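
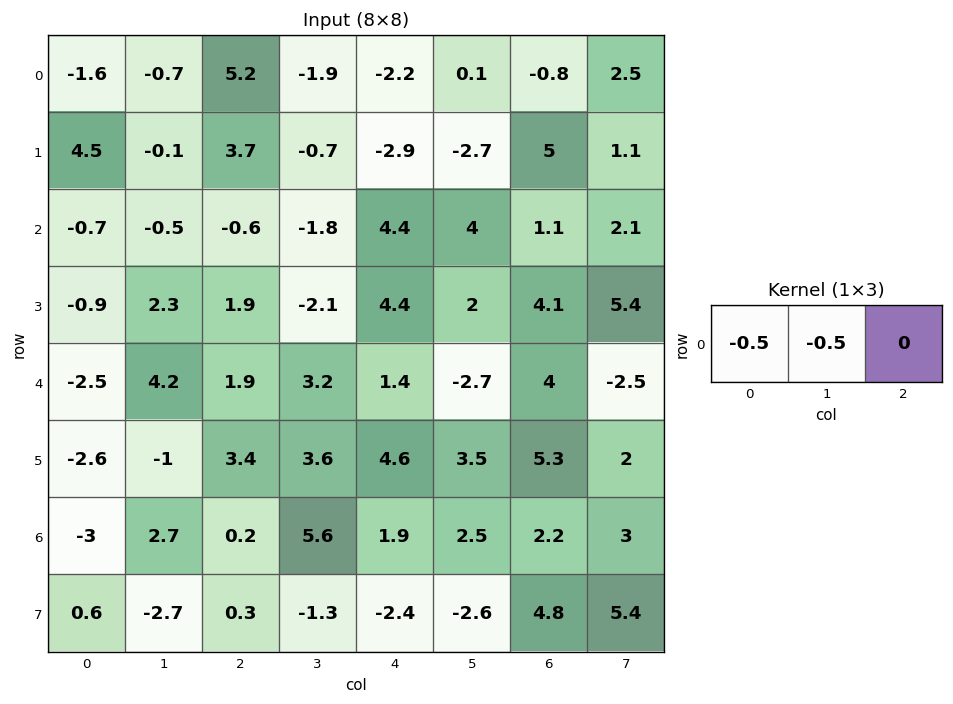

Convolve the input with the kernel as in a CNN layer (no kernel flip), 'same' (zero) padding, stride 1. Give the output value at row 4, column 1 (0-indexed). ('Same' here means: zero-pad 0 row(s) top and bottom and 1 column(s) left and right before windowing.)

-0.85

The receptive field on the zero-padded input at this output position is [-2.5 4.2 1.9]. Elementwise product with the kernel and sum: -2.5·-0.5 + 4.2·-0.5.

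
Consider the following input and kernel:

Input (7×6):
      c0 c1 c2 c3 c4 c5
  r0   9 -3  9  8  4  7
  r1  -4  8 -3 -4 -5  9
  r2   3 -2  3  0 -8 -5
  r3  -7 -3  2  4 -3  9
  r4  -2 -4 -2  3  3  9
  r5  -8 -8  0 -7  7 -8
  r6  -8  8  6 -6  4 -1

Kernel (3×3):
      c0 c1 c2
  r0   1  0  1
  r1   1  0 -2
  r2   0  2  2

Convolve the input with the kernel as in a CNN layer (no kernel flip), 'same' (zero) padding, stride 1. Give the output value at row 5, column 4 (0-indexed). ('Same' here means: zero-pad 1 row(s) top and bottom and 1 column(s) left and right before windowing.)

27

The receptive field on the zero-padded input at this output position is [3 3 9 / -7 7 -8 / -6 4 -1]. Elementwise product with the kernel and sum: 3·1 + 9·1 + -7·1 + -8·-2 + 4·2 + -1·2.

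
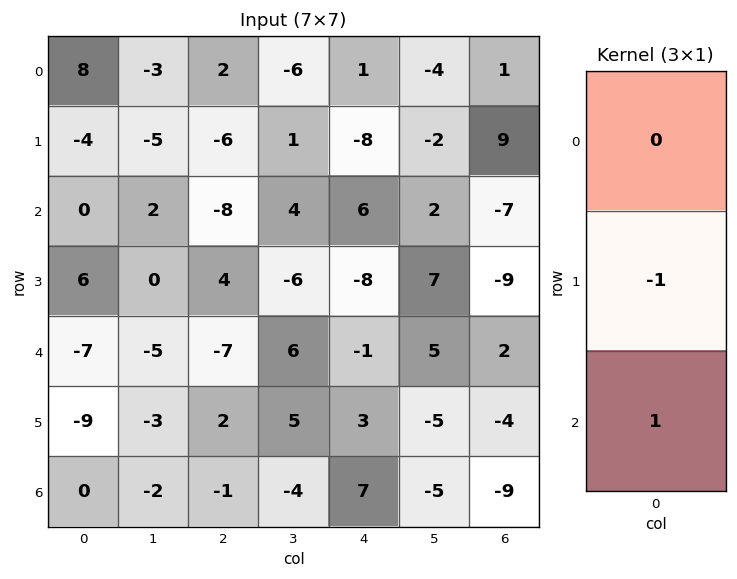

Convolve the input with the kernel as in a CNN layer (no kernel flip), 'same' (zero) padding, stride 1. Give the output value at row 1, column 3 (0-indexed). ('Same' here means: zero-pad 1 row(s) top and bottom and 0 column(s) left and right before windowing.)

The receptive field on the zero-padded input at this output position is [-6 / 1 / 4]. Elementwise product with the kernel and sum: 1·-1 + 4·1.

3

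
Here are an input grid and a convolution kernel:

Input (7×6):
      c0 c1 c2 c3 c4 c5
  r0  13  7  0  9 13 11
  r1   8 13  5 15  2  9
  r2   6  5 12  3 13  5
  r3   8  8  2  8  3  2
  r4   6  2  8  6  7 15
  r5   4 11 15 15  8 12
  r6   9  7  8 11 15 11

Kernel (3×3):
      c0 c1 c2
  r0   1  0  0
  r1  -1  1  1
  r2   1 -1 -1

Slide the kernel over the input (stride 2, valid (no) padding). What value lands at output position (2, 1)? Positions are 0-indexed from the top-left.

-2

The receptive field on the input at this output position is [8 6 7 / 15 15 8 / 8 11 15]. Elementwise product with the kernel and sum: 8·1 + 15·-1 + 15·1 + 8·1 + 8·1 + 11·-1 + 15·-1.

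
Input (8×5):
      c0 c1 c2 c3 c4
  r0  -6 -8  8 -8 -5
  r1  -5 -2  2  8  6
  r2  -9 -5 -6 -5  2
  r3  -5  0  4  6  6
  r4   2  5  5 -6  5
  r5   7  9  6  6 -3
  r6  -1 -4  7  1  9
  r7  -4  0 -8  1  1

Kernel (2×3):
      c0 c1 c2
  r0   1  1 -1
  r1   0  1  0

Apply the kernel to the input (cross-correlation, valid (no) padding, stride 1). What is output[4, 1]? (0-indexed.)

The receptive field on the input at this output position is [5 5 -6 / 9 6 6]. Elementwise product with the kernel and sum: 5·1 + 5·1 + -6·-1 + 6·1.

22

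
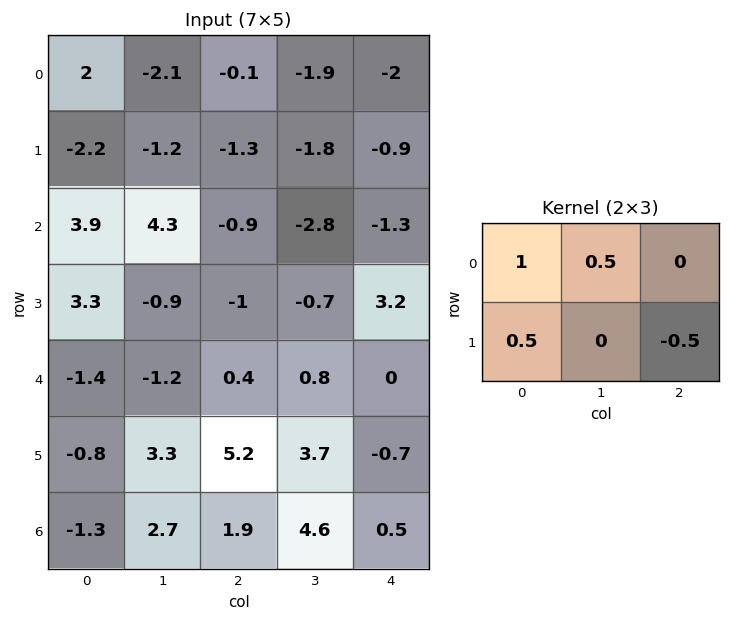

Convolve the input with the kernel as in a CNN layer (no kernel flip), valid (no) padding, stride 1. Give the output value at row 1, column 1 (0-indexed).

The receptive field on the input at this output position is [-1.2 -1.3 -1.8 / 4.3 -0.9 -2.8]. Elementwise product with the kernel and sum: -1.2·1 + -1.3·0.5 + 4.3·0.5 + -2.8·-0.5.

1.7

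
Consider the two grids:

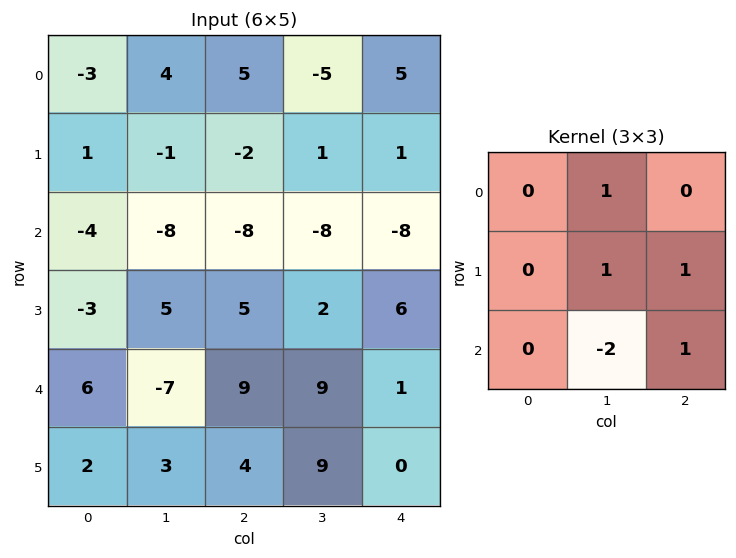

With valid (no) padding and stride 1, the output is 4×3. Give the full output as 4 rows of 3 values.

9 12 5
-22 -26 -13
25 -10 -17
5 24 -6

Output[0,0]: The receptive field on the input at this output position is [-3 4 5 / 1 -1 -2 / -4 -8 -8]. Elementwise product with the kernel and sum: 4·1 + -1·1 + -2·1 + -8·-2 + -8·1.
Output[0,1]: The receptive field on the input at this output position is [4 5 -5 / -1 -2 1 / -8 -8 -8]. Elementwise product with the kernel and sum: 5·1 + -2·1 + 1·1 + -8·-2 + -8·1.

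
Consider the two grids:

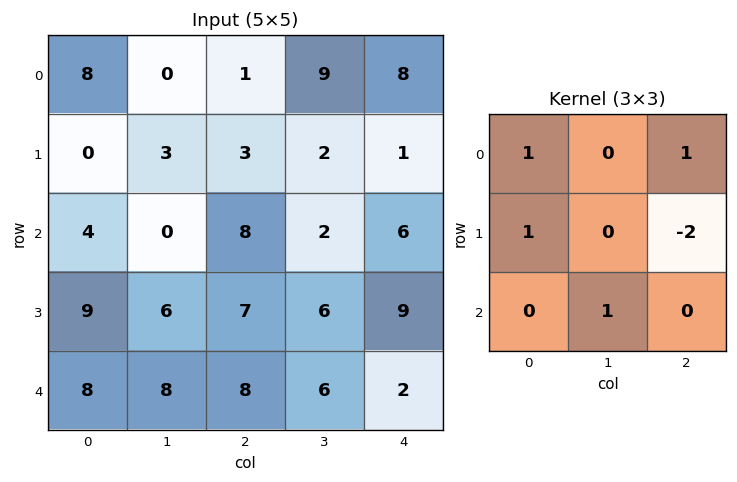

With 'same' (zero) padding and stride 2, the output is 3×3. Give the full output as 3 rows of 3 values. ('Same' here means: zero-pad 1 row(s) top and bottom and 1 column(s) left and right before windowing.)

Output[0,0]: The receptive field on the zero-padded input at this output position is [0 0 0 / 0 8 0 / 0 0 3]. Elementwise product with the kernel and sum: 0·1 + 0·1 + 0·1 + 0·-2 + 0·1.

0 -15 10
12 8 13
-10 8 12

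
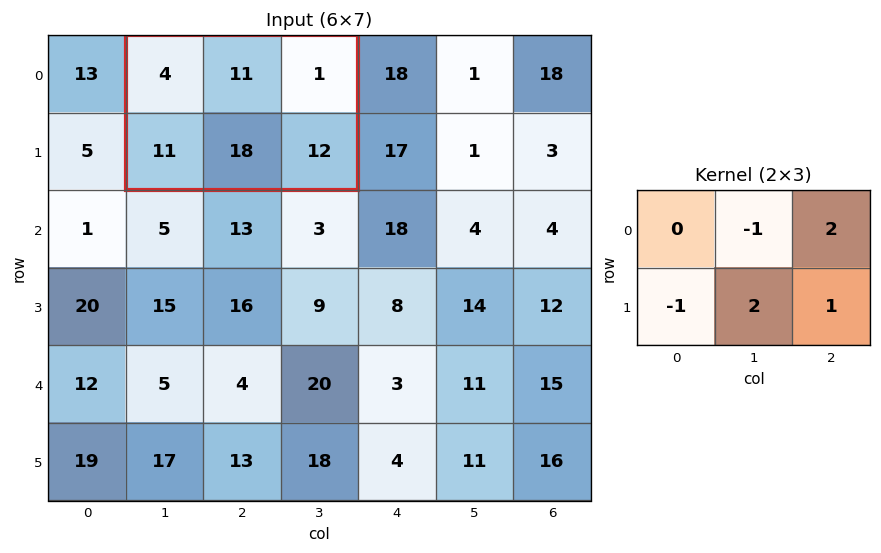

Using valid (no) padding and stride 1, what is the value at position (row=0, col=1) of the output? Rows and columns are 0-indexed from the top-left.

28

The receptive field on the input at this output position is [4 11 1 / 11 18 12]. Elementwise product with the kernel and sum: 11·-1 + 1·2 + 11·-1 + 18·2 + 12·1.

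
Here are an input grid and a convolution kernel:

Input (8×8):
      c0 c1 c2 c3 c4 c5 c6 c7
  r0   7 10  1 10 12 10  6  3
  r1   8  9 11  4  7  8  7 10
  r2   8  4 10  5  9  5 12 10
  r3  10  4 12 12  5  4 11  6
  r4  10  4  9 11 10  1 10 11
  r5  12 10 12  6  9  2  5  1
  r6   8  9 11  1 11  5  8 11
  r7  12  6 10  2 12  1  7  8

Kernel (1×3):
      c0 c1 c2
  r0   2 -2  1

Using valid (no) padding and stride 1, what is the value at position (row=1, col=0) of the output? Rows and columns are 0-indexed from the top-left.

The receptive field on the input at this output position is [8 9 11]. Elementwise product with the kernel and sum: 8·2 + 9·-2 + 11·1.

9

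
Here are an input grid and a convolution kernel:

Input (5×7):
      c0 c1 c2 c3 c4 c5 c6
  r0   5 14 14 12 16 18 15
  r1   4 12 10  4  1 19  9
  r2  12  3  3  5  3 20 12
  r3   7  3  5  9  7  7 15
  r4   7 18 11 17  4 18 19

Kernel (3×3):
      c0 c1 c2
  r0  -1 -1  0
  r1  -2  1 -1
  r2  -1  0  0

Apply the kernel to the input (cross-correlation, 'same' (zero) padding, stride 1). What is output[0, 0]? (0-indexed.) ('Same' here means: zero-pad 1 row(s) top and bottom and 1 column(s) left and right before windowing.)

The receptive field on the zero-padded input at this output position is [0 0 0 / 0 5 14 / 0 4 12]. Elementwise product with the kernel and sum: 0·-1 + 0·-1 + 0·-2 + 5·1 + 14·-1 + 0·-1.

-9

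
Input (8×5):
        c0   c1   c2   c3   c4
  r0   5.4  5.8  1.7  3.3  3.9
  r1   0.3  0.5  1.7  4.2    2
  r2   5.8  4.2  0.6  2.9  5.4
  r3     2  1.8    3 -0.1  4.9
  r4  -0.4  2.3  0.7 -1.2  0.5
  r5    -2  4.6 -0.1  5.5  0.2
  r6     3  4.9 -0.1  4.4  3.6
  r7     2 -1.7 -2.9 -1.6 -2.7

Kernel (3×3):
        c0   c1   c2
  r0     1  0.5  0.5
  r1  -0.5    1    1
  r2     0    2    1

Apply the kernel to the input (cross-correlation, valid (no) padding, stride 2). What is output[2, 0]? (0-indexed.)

The receptive field on the input at this output position is [-0.4 2.3 0.7 / -2 4.6 -0.1 / 3 4.9 -0.1]. Elementwise product with the kernel and sum: -0.4·1 + 2.3·0.5 + 0.7·0.5 + -2·-0.5 + 4.6·1 + -0.1·1 + 4.9·2 + -0.1·1.

16.3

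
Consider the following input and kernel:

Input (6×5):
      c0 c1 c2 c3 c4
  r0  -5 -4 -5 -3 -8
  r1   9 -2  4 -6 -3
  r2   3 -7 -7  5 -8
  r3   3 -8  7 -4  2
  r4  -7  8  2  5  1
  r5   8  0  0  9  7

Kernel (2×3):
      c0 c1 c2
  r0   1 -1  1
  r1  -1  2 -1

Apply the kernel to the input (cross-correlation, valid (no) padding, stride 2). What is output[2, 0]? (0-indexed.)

-21

The receptive field on the input at this output position is [-7 8 2 / 8 0 0]. Elementwise product with the kernel and sum: -7·1 + 8·-1 + 2·1 + 8·-1 + 0·2 + 0·-1.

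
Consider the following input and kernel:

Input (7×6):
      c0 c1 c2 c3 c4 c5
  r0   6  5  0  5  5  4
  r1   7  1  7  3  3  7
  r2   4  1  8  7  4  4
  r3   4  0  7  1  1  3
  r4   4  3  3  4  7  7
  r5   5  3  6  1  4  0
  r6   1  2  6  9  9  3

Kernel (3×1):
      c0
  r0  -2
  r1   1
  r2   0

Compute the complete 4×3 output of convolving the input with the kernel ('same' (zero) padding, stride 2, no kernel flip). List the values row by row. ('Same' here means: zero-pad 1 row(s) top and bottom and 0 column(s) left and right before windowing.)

6 0 5
-10 -6 -2
-4 -11 5
-9 -6 1

Output[0,0]: The receptive field on the zero-padded input at this output position is [0 / 6 / 7]. Elementwise product with the kernel and sum: 0·-2 + 6·1.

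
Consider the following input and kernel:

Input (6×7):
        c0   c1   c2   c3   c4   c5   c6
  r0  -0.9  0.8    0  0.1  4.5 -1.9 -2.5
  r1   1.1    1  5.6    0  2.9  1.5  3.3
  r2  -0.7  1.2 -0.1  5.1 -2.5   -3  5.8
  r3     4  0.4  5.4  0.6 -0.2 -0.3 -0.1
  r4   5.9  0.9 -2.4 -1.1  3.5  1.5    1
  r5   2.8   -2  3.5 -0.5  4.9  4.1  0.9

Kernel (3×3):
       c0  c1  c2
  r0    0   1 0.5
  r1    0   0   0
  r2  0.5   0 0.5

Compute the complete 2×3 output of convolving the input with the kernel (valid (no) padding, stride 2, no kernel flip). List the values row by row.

0.4 1.05 -1.5
2.9 4.4 2.15

Output[0,0]: The receptive field on the input at this output position is [-0.9 0.8 0 / 1.1 1 5.6 / -0.7 1.2 -0.1]. Elementwise product with the kernel and sum: 0.8·1 + 0·0.5 + -0.7·0.5 + -0.1·0.5.
Output[0,1]: The receptive field on the input at this output position is [0 0.1 4.5 / 5.6 0 2.9 / -0.1 5.1 -2.5]. Elementwise product with the kernel and sum: 0.1·1 + 4.5·0.5 + -0.1·0.5 + -2.5·0.5.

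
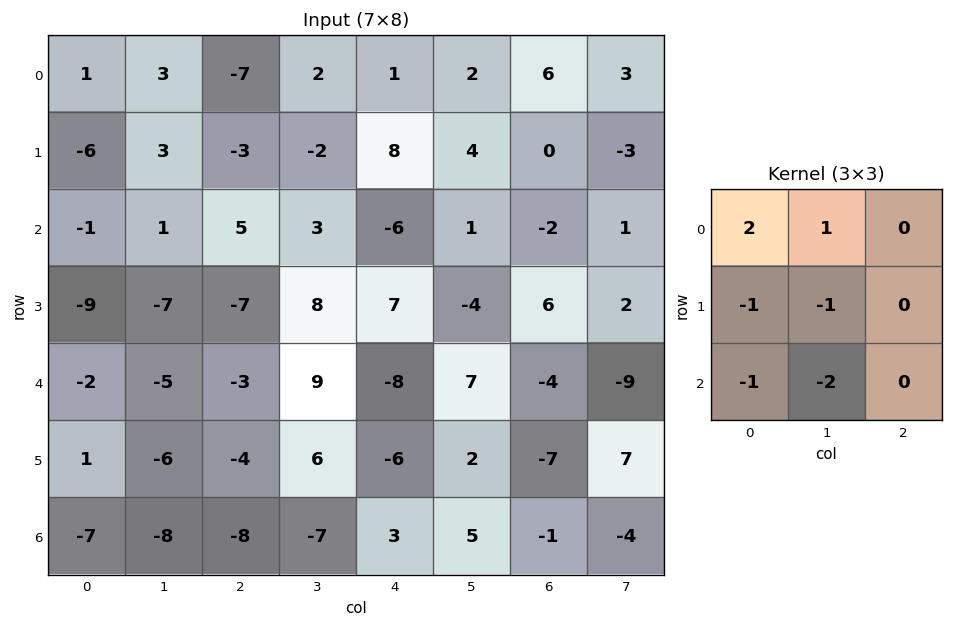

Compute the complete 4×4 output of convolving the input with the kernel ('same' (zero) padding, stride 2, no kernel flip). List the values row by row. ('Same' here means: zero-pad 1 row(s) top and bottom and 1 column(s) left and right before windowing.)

11 7 -17 -12
13 18 -15 1
-9 1 28 7
8 0 10 -7

Output[0,0]: The receptive field on the zero-padded input at this output position is [0 0 0 / 0 1 3 / 0 -6 3]. Elementwise product with the kernel and sum: 0·2 + 0·1 + 0·-1 + 1·-1 + 0·-1 + -6·-2.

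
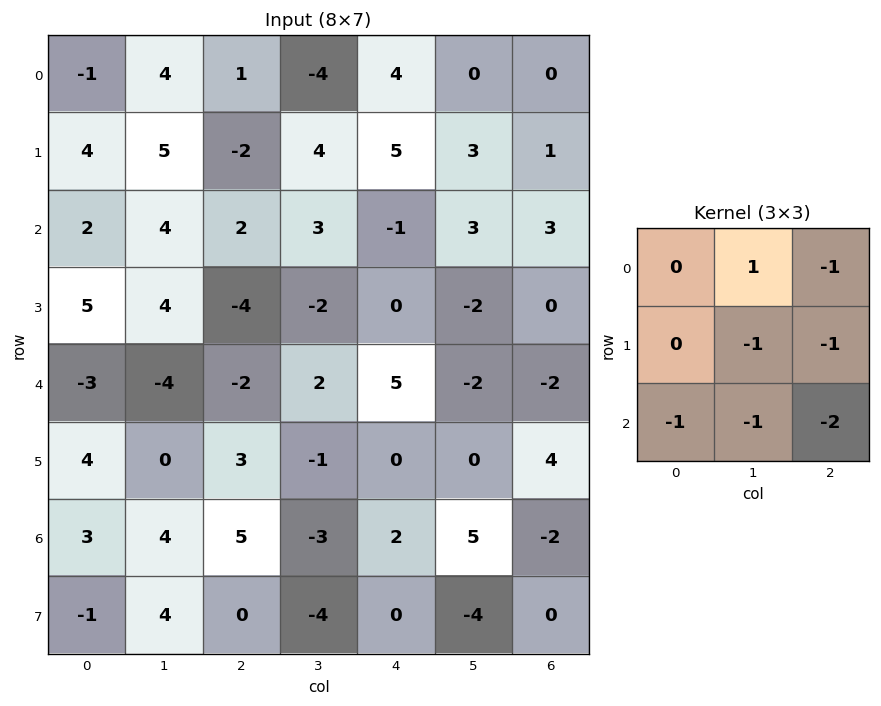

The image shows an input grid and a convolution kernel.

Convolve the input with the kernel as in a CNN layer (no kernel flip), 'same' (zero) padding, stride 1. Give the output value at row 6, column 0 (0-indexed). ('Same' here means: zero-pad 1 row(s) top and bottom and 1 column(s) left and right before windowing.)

The receptive field on the zero-padded input at this output position is [0 4 0 / 0 3 4 / 0 -1 4]. Elementwise product with the kernel and sum: 4·1 + 0·-1 + 3·-1 + 4·-1 + 0·-1 + -1·-1 + 4·-2.

-10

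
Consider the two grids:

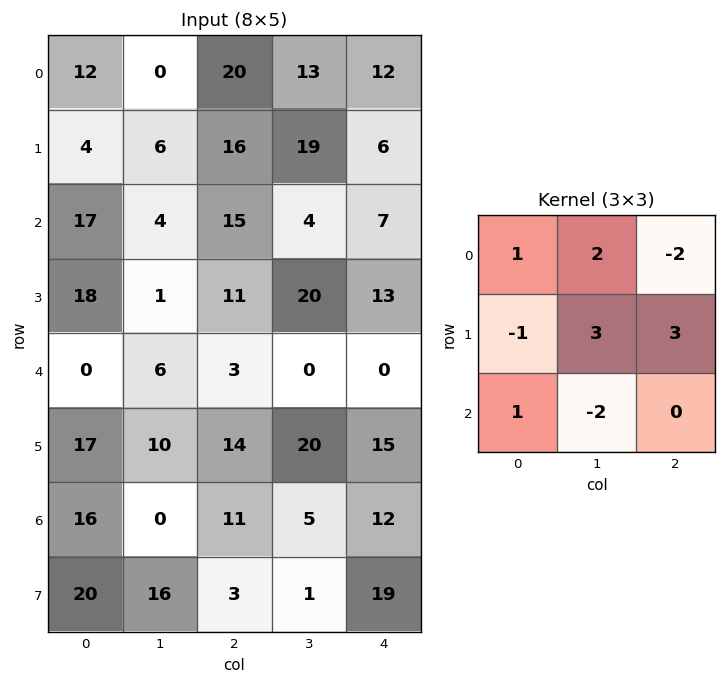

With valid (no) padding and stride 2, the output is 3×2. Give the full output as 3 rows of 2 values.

Output[0,0]: The receptive field on the input at this output position is [12 0 20 / 4 6 16 / 17 4 15]. Elementwise product with the kernel and sum: 12·1 + 0·2 + 20·-2 + 4·-1 + 6·3 + 16·3 + 17·1 + 4·-2.
Output[0,1]: The receptive field on the input at this output position is [20 13 12 / 16 19 6 / 15 4 7]. Elementwise product with the kernel and sum: 20·1 + 13·2 + 12·-2 + 16·-1 + 19·3 + 6·3 + 15·1 + 4·-2.

43 88
1 100
77 95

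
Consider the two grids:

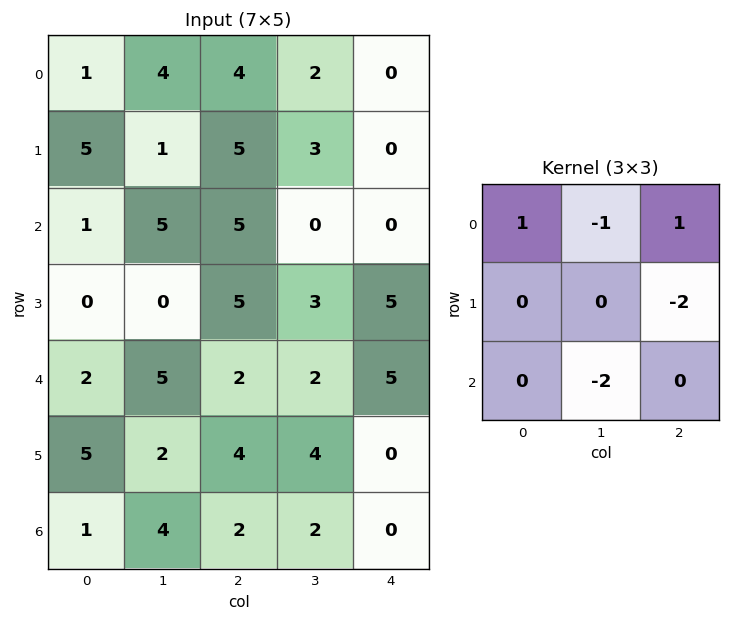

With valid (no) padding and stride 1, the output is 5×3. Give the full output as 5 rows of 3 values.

-19 -14 2
-1 -11 -4
-19 -10 -9
-3 -14 -11
-17 -7 1

Output[0,0]: The receptive field on the input at this output position is [1 4 4 / 5 1 5 / 1 5 5]. Elementwise product with the kernel and sum: 1·1 + 4·-1 + 4·1 + 5·-2 + 5·-2.
Output[0,1]: The receptive field on the input at this output position is [4 4 2 / 1 5 3 / 5 5 0]. Elementwise product with the kernel and sum: 4·1 + 4·-1 + 2·1 + 3·-2 + 5·-2.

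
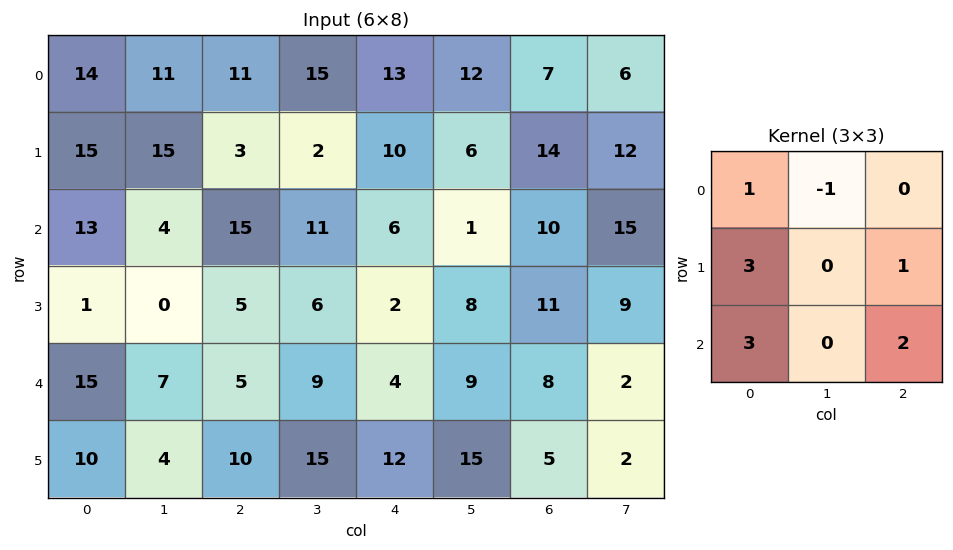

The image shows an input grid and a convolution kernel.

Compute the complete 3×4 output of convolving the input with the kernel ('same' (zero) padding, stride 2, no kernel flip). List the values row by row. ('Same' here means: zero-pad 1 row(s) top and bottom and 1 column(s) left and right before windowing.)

Output[0,0]: The receptive field on the zero-padded input at this output position is [0 0 0 / 0 14 11 / 0 15 15]. Elementwise product with the kernel and sum: 0·1 + 0·-1 + 0·3 + 11·1 + 0·3 + 15·2.
Output[0,1]: The receptive field on the zero-padded input at this output position is [0 0 0 / 11 11 15 / 15 3 2]. Elementwise product with the kernel and sum: 0·1 + 0·-1 + 11·3 + 15·1 + 15·3 + 2·2.

41 97 75 84
-11 47 60 52
14 67 115 75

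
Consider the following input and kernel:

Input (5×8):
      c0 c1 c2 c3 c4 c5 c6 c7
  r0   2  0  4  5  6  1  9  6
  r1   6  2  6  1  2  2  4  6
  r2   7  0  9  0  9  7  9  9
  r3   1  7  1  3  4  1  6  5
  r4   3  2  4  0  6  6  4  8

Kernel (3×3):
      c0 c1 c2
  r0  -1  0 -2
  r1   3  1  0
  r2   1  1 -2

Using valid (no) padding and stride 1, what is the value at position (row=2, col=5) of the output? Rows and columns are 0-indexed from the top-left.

The receptive field on the input at this output position is [7 9 9 / 1 6 5 / 6 4 8]. Elementwise product with the kernel and sum: 7·-1 + 9·-2 + 1·3 + 6·1 + 6·1 + 4·1 + 8·-2.

-22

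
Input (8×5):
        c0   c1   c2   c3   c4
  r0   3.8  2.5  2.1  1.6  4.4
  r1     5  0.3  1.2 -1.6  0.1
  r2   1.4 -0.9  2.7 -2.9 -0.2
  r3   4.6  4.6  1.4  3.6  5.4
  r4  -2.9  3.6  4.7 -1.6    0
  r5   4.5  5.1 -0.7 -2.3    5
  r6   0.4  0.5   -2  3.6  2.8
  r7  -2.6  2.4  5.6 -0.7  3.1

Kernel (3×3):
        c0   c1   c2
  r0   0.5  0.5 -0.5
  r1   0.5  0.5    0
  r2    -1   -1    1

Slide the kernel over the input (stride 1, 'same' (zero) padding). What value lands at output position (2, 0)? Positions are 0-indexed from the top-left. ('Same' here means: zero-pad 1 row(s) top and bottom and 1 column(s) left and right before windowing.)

3.05

The receptive field on the zero-padded input at this output position is [0 5 0.3 / 0 1.4 -0.9 / 0 4.6 4.6]. Elementwise product with the kernel and sum: 0·0.5 + 5·0.5 + 0.3·-0.5 + 0·0.5 + 1.4·0.5 + 0·-1 + 4.6·-1 + 4.6·1.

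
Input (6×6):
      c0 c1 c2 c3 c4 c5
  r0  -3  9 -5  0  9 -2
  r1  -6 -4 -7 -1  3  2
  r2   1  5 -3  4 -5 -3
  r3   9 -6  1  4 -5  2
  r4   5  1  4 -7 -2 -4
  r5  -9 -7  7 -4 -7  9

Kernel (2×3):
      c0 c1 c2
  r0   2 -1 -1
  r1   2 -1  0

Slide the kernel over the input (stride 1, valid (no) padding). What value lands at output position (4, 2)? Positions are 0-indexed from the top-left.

35

The receptive field on the input at this output position is [4 -7 -2 / 7 -4 -7]. Elementwise product with the kernel and sum: 4·2 + -7·-1 + -2·-1 + 7·2 + -4·-1.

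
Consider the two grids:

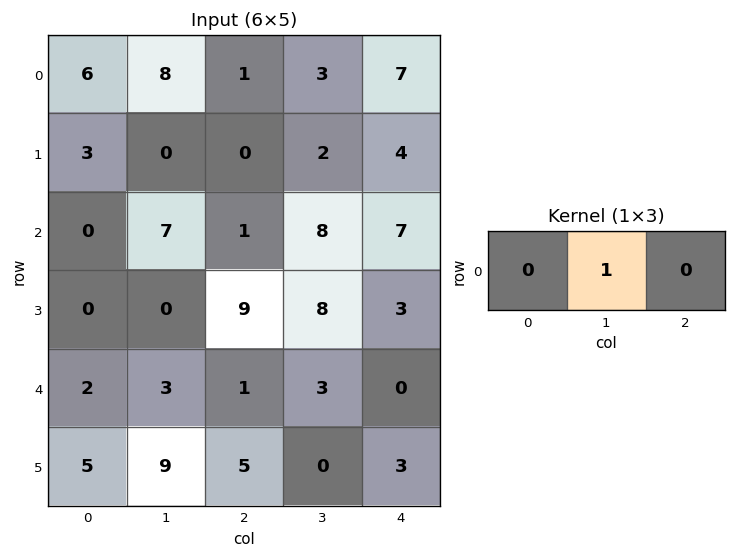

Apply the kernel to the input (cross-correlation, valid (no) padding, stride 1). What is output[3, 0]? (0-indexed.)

The receptive field on the input at this output position is [0 0 9]. Elementwise product with the kernel and sum: 0·1.

0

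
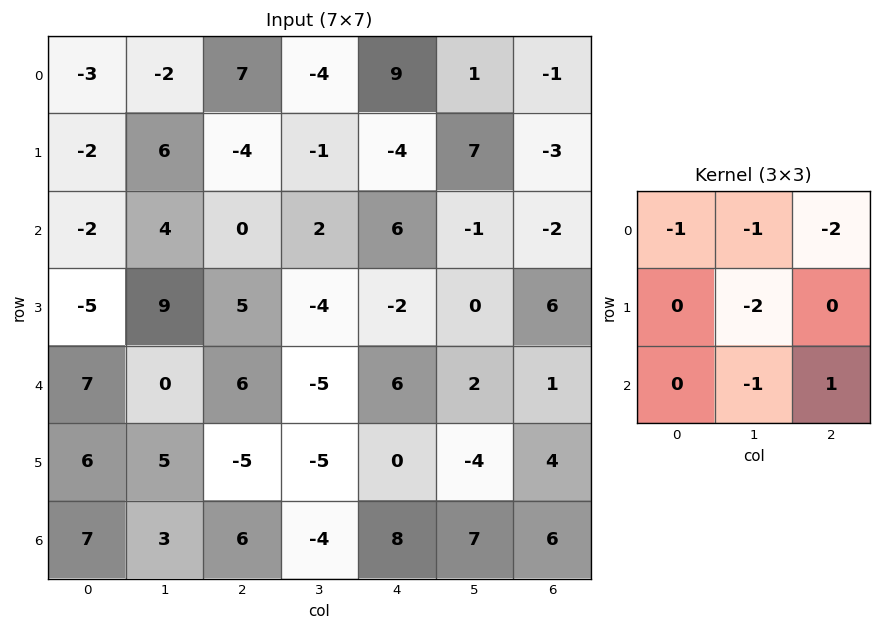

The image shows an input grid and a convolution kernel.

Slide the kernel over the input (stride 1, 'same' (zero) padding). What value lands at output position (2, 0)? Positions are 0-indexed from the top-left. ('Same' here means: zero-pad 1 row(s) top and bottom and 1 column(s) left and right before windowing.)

8

The receptive field on the zero-padded input at this output position is [0 -2 6 / 0 -2 4 / 0 -5 9]. Elementwise product with the kernel and sum: 0·-1 + -2·-1 + 6·-2 + -2·-2 + -5·-1 + 9·1.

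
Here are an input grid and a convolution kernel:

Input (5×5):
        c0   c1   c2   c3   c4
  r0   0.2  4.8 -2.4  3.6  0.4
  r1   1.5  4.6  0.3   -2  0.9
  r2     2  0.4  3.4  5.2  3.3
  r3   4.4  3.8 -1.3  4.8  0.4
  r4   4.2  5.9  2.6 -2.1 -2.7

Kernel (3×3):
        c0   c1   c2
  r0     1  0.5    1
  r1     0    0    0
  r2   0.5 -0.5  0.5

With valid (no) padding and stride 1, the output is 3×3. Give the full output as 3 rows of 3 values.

2.7 8.3 0.55
3.75 7.7 -2.65
6.05 7.9 10.3

Output[0,0]: The receptive field on the input at this output position is [0.2 4.8 -2.4 / 1.5 4.6 0.3 / 2 0.4 3.4]. Elementwise product with the kernel and sum: 0.2·1 + 4.8·0.5 + -2.4·1 + 2·0.5 + 0.4·-0.5 + 3.4·0.5.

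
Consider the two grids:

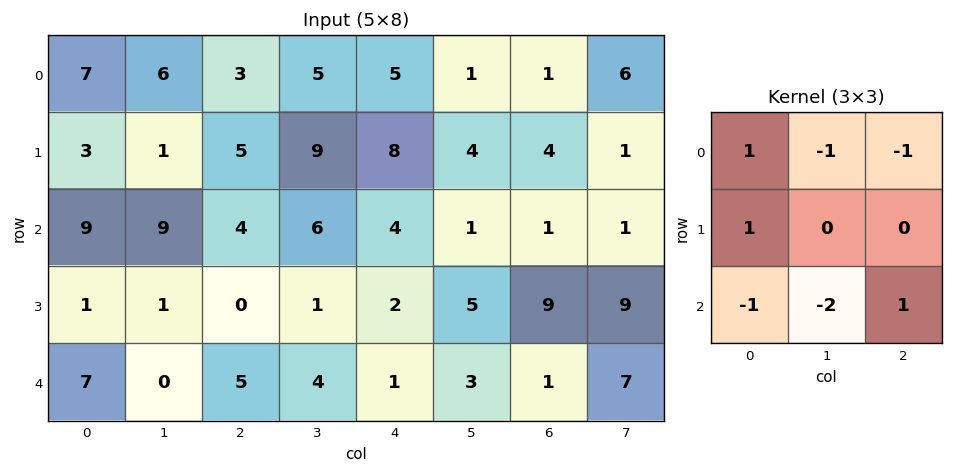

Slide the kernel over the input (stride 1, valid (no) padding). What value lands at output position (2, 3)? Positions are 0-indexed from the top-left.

The receptive field on the input at this output position is [6 4 1 / 1 2 5 / 4 1 3]. Elementwise product with the kernel and sum: 6·1 + 4·-1 + 1·-1 + 1·1 + 4·-1 + 1·-2 + 3·1.

-1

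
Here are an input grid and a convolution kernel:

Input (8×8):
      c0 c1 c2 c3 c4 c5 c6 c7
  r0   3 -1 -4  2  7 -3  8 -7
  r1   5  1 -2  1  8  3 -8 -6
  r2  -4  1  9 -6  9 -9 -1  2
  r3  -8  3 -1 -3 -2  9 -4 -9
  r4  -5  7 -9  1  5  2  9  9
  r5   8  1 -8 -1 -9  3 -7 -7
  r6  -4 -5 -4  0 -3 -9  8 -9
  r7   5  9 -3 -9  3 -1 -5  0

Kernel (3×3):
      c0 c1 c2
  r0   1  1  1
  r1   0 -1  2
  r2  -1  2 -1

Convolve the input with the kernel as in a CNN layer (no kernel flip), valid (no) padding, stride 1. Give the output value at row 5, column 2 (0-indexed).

-42

The receptive field on the input at this output position is [-8 -1 -9 / -4 0 -3 / -3 -9 3]. Elementwise product with the kernel and sum: -8·1 + -1·1 + -9·1 + 0·-1 + -3·2 + -3·-1 + -9·2 + 3·-1.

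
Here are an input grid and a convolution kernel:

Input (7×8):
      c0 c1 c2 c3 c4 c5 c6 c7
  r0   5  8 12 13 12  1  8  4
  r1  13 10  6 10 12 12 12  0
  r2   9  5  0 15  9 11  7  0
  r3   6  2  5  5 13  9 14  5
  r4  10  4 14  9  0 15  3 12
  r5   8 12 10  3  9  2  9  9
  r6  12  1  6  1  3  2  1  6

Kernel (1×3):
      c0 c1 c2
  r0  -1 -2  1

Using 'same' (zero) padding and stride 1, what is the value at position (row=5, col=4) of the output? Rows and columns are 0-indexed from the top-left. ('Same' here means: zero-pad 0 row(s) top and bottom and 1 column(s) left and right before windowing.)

-19

The receptive field on the zero-padded input at this output position is [3 9 2]. Elementwise product with the kernel and sum: 3·-1 + 9·-2 + 2·1.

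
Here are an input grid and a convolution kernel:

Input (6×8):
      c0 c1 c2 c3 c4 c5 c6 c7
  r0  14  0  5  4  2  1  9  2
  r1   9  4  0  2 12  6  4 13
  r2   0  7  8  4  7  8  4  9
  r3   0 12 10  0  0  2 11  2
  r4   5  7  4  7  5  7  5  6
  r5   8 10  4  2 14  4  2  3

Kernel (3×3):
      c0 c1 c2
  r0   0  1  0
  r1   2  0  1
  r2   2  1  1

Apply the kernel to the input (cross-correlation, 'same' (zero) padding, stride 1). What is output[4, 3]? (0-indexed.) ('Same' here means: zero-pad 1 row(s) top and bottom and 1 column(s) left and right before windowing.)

The receptive field on the zero-padded input at this output position is [10 0 0 / 4 7 5 / 4 2 14]. Elementwise product with the kernel and sum: 0·1 + 4·2 + 5·1 + 4·2 + 2·1 + 14·1.

37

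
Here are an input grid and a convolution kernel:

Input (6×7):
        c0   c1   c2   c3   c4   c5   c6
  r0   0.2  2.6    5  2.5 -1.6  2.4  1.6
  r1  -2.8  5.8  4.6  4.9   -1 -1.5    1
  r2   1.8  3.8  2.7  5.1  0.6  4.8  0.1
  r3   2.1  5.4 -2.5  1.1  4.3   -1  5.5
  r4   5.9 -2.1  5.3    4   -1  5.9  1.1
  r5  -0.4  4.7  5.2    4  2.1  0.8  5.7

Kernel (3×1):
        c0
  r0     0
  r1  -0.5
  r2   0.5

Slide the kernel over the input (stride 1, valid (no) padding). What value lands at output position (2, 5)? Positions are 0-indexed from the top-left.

The receptive field on the input at this output position is [4.8 / -1 / 5.9]. Elementwise product with the kernel and sum: -1·-0.5 + 5.9·0.5.

3.45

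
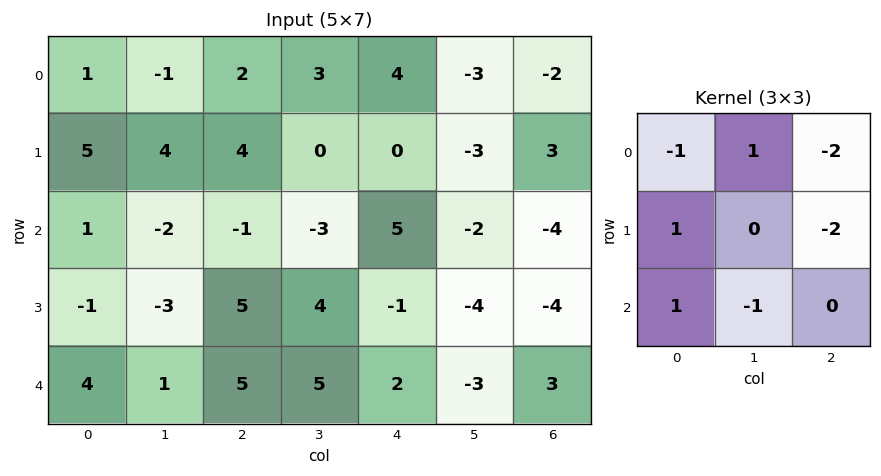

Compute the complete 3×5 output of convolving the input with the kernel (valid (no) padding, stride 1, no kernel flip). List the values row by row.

-6 0 -1 5 -2
-4 -4 -14 12 7
-9 -8 -5 27 13

Output[0,0]: The receptive field on the input at this output position is [1 -1 2 / 5 4 4 / 1 -2 -1]. Elementwise product with the kernel and sum: 1·-1 + -1·1 + 2·-2 + 5·1 + 4·-2 + 1·1 + -2·-1.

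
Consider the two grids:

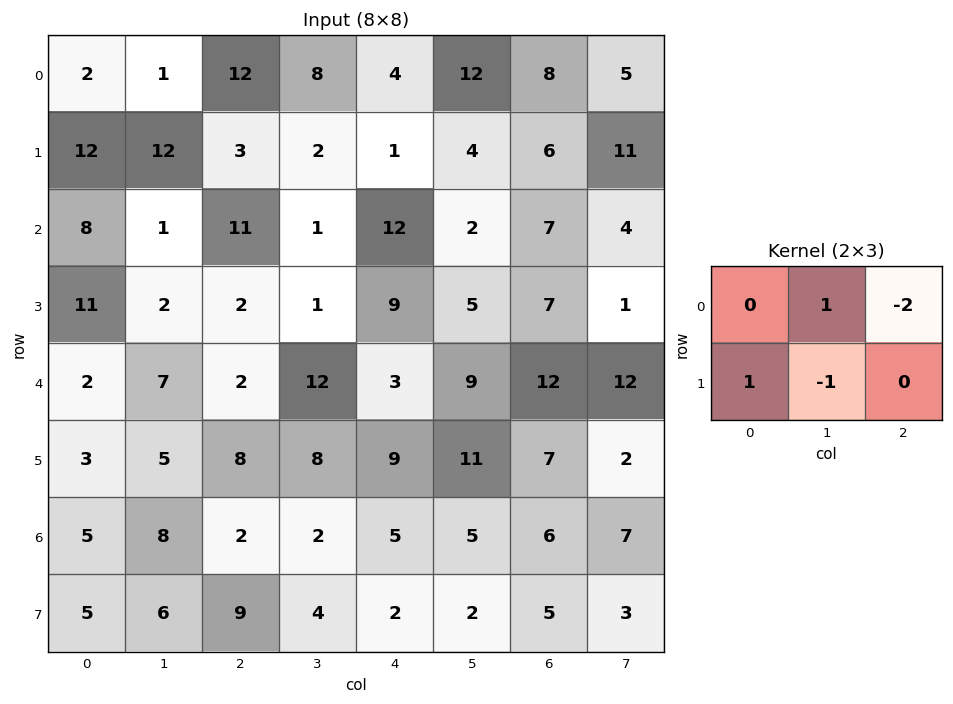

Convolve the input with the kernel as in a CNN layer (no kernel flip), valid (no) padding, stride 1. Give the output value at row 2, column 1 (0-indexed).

The receptive field on the input at this output position is [1 11 1 / 2 2 1]. Elementwise product with the kernel and sum: 11·1 + 1·-2 + 2·1 + 2·-1.

9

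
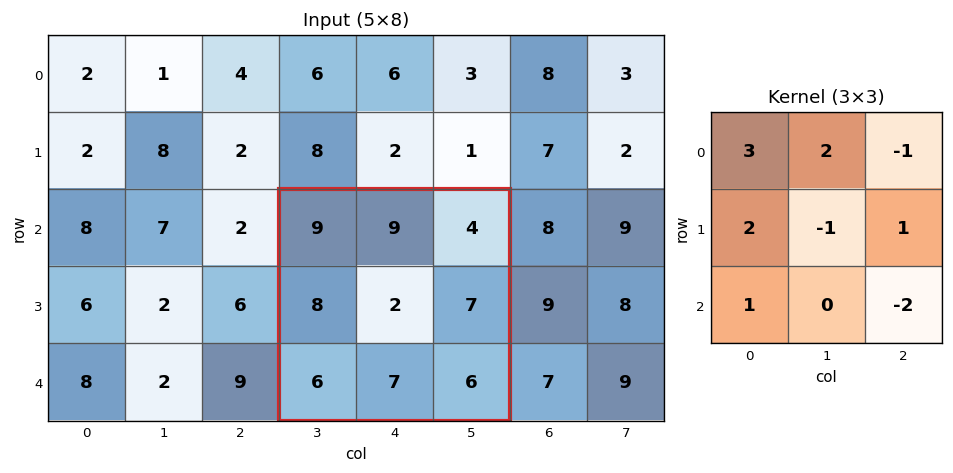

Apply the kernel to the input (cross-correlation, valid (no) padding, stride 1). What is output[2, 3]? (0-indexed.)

56

The receptive field on the input at this output position is [9 9 4 / 8 2 7 / 6 7 6]. Elementwise product with the kernel and sum: 9·3 + 9·2 + 4·-1 + 8·2 + 2·-1 + 7·1 + 6·1 + 6·-2.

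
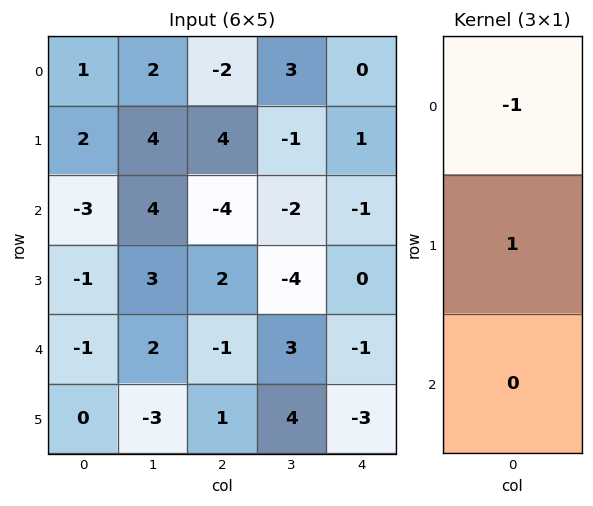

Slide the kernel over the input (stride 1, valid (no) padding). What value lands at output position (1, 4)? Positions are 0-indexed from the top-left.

-2

The receptive field on the input at this output position is [1 / -1 / 0]. Elementwise product with the kernel and sum: 1·-1 + -1·1.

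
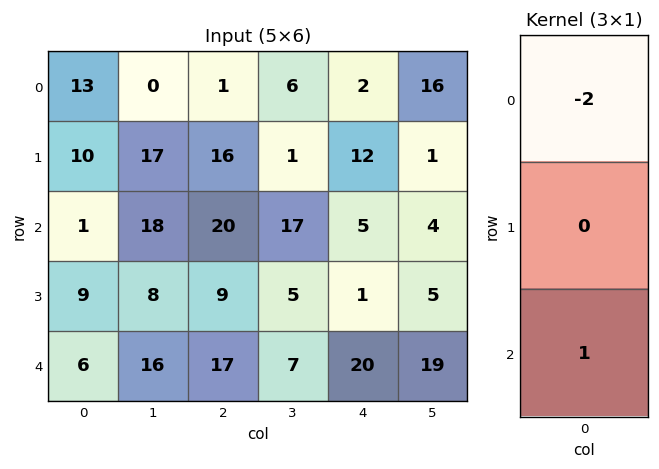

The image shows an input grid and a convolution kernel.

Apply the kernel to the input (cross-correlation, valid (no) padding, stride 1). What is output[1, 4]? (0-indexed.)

The receptive field on the input at this output position is [12 / 5 / 1]. Elementwise product with the kernel and sum: 12·-2 + 1·1.

-23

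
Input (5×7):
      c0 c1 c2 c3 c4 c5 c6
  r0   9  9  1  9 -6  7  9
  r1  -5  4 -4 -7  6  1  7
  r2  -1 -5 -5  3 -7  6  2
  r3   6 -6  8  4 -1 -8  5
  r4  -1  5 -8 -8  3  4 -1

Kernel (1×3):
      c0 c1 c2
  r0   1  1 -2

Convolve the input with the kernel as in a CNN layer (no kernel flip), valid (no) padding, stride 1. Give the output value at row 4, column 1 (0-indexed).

13

The receptive field on the input at this output position is [5 -8 -8]. Elementwise product with the kernel and sum: 5·1 + -8·1 + -8·-2.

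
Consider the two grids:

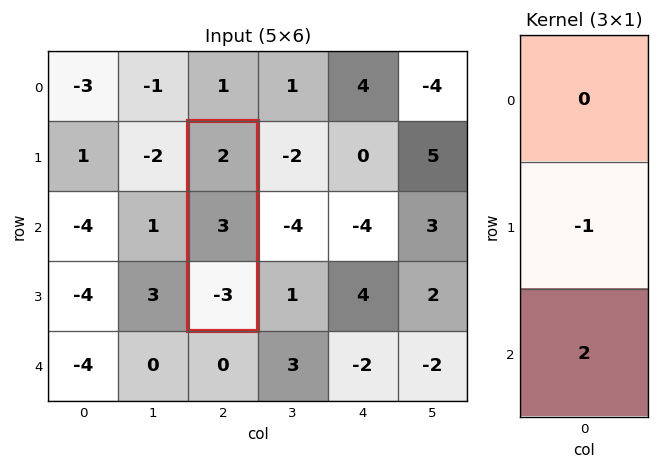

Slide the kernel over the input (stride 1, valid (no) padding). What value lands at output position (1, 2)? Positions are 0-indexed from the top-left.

-9

The receptive field on the input at this output position is [2 / 3 / -3]. Elementwise product with the kernel and sum: 3·-1 + -3·2.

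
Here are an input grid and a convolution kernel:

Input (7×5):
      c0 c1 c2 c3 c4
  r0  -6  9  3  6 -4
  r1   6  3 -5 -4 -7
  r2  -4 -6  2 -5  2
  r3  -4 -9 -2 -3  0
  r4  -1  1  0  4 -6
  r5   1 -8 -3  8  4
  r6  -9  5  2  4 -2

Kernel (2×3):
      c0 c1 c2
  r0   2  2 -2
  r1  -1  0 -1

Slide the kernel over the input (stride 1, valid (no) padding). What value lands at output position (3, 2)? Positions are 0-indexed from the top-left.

The receptive field on the input at this output position is [-2 -3 0 / 0 4 -6]. Elementwise product with the kernel and sum: -2·2 + -3·2 + 0·-2 + 0·-1 + -6·-1.

-4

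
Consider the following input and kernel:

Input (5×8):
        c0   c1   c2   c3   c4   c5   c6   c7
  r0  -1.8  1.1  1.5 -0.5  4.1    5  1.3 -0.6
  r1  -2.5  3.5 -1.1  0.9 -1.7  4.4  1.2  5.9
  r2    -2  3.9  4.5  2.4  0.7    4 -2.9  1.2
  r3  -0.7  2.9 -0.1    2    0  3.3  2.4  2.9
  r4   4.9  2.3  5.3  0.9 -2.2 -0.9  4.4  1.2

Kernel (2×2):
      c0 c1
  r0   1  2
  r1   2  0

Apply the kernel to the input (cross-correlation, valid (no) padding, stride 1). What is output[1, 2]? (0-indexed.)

9.7

The receptive field on the input at this output position is [-1.1 0.9 / 4.5 2.4]. Elementwise product with the kernel and sum: -1.1·1 + 0.9·2 + 4.5·2.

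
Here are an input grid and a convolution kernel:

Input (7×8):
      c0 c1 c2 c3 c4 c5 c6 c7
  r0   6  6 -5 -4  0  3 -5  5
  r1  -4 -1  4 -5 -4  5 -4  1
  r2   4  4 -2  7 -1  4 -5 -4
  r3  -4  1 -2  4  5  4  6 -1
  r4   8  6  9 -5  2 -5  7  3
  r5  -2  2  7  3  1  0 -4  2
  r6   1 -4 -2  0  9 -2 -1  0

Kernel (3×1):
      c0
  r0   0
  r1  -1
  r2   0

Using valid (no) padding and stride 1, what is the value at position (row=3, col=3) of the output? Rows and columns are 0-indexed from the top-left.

The receptive field on the input at this output position is [4 / -5 / 3]. Elementwise product with the kernel and sum: -5·-1.

5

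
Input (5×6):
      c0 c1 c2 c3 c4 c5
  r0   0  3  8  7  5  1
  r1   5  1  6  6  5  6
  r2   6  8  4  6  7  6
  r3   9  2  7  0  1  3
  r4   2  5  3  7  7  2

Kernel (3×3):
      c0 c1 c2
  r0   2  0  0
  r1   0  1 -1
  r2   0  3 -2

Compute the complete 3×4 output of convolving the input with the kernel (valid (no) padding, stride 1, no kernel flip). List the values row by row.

11 6 21 22
6 21 9 10
16 18 14 27

Output[0,0]: The receptive field on the input at this output position is [0 3 8 / 5 1 6 / 6 8 4]. Elementwise product with the kernel and sum: 0·2 + 1·1 + 6·-1 + 8·3 + 4·-2.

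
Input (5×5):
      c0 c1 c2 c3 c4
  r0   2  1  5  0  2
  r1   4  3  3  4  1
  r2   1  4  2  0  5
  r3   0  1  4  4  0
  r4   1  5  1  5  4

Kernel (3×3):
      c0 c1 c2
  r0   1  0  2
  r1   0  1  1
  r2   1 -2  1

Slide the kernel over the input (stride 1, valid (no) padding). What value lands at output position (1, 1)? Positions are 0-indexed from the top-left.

10

The receptive field on the input at this output position is [3 3 4 / 4 2 0 / 1 4 4]. Elementwise product with the kernel and sum: 3·1 + 4·2 + 2·1 + 0·1 + 1·1 + 4·-2 + 4·1.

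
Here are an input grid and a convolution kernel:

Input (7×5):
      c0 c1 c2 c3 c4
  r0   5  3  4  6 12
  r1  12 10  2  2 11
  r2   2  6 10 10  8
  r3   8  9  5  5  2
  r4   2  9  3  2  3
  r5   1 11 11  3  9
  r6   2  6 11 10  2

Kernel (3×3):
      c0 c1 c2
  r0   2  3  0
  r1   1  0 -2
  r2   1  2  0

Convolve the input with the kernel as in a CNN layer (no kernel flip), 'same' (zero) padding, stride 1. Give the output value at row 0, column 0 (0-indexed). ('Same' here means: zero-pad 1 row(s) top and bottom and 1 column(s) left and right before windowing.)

The receptive field on the zero-padded input at this output position is [0 0 0 / 0 5 3 / 0 12 10]. Elementwise product with the kernel and sum: 0·2 + 0·3 + 0·1 + 3·-2 + 0·1 + 12·2.

18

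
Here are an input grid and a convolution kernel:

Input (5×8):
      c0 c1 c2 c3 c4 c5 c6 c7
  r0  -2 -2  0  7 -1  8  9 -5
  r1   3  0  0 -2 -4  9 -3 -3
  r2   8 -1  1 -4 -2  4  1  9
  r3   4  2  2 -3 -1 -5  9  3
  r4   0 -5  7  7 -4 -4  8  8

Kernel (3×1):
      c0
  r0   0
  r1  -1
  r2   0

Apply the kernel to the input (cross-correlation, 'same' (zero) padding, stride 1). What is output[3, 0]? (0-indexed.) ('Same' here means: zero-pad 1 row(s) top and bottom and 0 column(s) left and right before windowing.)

The receptive field on the zero-padded input at this output position is [8 / 4 / 0]. Elementwise product with the kernel and sum: 4·-1.

-4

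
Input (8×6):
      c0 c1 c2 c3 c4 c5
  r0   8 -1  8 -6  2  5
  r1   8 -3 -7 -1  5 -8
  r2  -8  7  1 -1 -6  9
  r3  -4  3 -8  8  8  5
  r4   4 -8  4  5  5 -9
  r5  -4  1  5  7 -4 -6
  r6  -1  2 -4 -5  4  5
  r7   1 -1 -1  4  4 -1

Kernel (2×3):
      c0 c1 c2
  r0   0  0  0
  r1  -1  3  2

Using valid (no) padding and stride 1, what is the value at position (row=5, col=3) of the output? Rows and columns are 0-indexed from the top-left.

The receptive field on the input at this output position is [7 -4 -6 / -5 4 5]. Elementwise product with the kernel and sum: -5·-1 + 4·3 + 5·2.

27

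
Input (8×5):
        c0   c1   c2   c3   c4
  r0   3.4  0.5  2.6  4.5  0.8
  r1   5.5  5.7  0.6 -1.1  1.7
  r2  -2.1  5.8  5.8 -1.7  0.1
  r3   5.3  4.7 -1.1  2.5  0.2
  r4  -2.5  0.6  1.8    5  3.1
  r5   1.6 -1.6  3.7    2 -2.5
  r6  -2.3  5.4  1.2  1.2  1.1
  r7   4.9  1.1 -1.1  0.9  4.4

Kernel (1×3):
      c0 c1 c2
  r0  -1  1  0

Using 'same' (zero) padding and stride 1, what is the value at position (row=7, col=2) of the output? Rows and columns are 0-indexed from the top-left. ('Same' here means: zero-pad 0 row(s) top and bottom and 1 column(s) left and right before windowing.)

The receptive field on the zero-padded input at this output position is [1.1 -1.1 0.9]. Elementwise product with the kernel and sum: 1.1·-1 + -1.1·1.

-2.2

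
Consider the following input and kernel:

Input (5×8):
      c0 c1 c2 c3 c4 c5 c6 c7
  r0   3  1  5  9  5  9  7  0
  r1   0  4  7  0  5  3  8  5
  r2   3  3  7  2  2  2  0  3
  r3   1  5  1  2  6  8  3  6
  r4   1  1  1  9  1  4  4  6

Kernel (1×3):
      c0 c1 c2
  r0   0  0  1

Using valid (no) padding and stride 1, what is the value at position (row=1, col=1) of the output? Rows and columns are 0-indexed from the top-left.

The receptive field on the input at this output position is [4 7 0]. Elementwise product with the kernel and sum: 0·1.

0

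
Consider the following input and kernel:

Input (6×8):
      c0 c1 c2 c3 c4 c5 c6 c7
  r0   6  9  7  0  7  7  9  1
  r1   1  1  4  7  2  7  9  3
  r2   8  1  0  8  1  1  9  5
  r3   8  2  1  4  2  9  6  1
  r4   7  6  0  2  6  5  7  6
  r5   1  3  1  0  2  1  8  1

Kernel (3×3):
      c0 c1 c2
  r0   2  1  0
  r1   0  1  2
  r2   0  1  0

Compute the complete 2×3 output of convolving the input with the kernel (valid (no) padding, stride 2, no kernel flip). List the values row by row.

Output[0,0]: The receptive field on the input at this output position is [6 9 7 / 1 1 4 / 8 1 0]. Elementwise product with the kernel and sum: 6·2 + 9·1 + 1·1 + 4·2 + 1·1.

31 33 47
27 18 29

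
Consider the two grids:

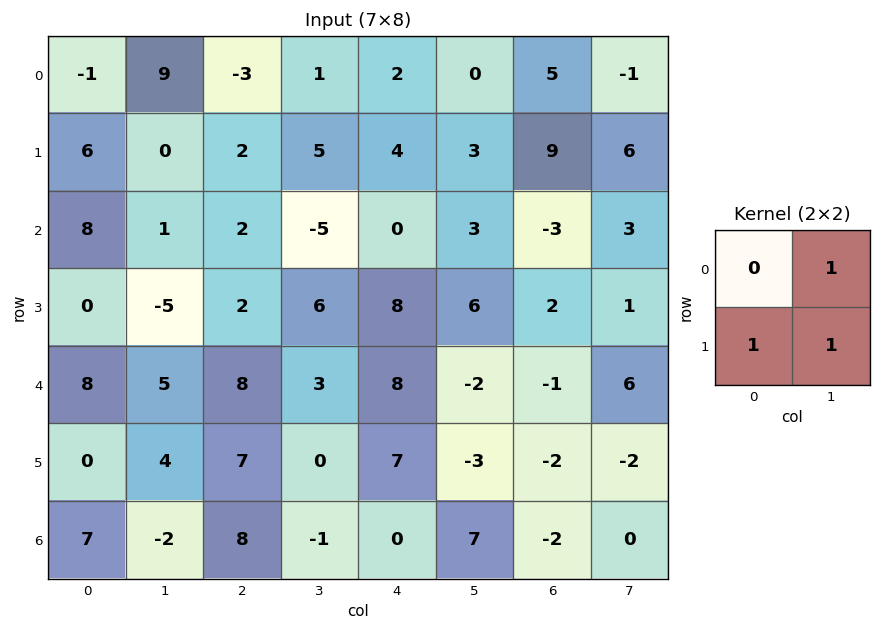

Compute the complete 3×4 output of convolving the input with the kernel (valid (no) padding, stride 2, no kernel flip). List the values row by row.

15 8 7 14
-4 3 17 6
9 10 2 2

Output[0,0]: The receptive field on the input at this output position is [-1 9 / 6 0]. Elementwise product with the kernel and sum: 9·1 + 6·1 + 0·1.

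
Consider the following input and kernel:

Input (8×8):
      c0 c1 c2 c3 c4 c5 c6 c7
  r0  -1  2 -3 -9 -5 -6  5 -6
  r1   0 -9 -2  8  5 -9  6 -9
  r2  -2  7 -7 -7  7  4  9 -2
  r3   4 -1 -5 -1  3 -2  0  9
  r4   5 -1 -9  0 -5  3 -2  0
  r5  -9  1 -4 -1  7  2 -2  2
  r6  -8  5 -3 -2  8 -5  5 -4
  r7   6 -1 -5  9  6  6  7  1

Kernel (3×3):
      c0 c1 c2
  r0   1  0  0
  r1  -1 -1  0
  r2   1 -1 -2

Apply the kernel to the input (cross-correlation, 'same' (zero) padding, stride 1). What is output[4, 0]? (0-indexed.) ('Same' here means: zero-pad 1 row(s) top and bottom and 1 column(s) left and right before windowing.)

2

The receptive field on the zero-padded input at this output position is [0 4 -1 / 0 5 -1 / 0 -9 1]. Elementwise product with the kernel and sum: 0·1 + 0·-1 + 5·-1 + 0·1 + -9·-1 + 1·-2.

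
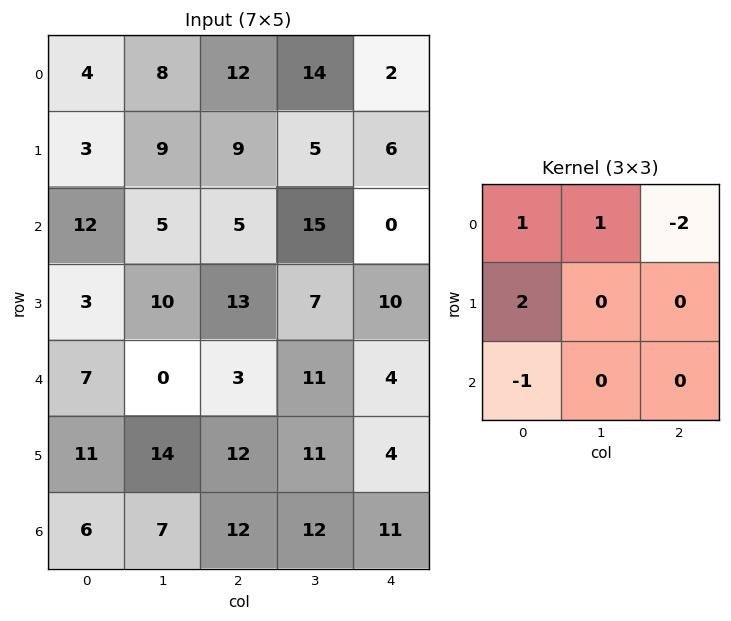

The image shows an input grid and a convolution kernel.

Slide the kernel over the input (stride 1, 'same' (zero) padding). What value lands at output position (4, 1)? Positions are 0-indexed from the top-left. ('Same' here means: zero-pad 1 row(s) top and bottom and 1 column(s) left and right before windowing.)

The receptive field on the zero-padded input at this output position is [3 10 13 / 7 0 3 / 11 14 12]. Elementwise product with the kernel and sum: 3·1 + 10·1 + 13·-2 + 7·2 + 11·-1.

-10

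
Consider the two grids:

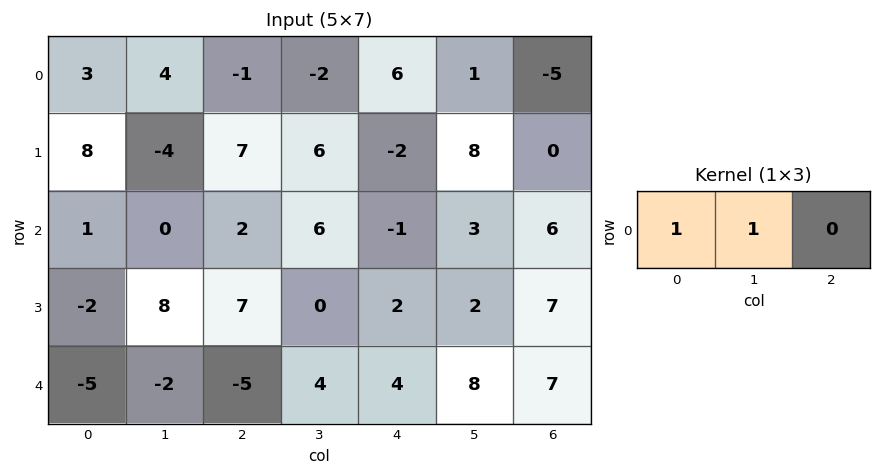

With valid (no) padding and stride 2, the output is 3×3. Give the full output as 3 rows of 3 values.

Output[0,0]: The receptive field on the input at this output position is [3 4 -1]. Elementwise product with the kernel and sum: 3·1 + 4·1.

7 -3 7
1 8 2
-7 -1 12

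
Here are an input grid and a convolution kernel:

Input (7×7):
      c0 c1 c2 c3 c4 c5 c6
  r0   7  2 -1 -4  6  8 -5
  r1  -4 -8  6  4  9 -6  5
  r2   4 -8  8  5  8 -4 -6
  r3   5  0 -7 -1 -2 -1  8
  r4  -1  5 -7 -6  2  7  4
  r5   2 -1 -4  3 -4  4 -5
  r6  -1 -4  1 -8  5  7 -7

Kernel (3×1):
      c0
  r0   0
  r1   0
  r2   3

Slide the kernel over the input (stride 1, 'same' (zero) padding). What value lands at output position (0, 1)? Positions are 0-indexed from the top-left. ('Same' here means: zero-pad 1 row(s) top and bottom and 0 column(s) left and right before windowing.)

The receptive field on the zero-padded input at this output position is [0 / 2 / -8]. Elementwise product with the kernel and sum: -8·3.

-24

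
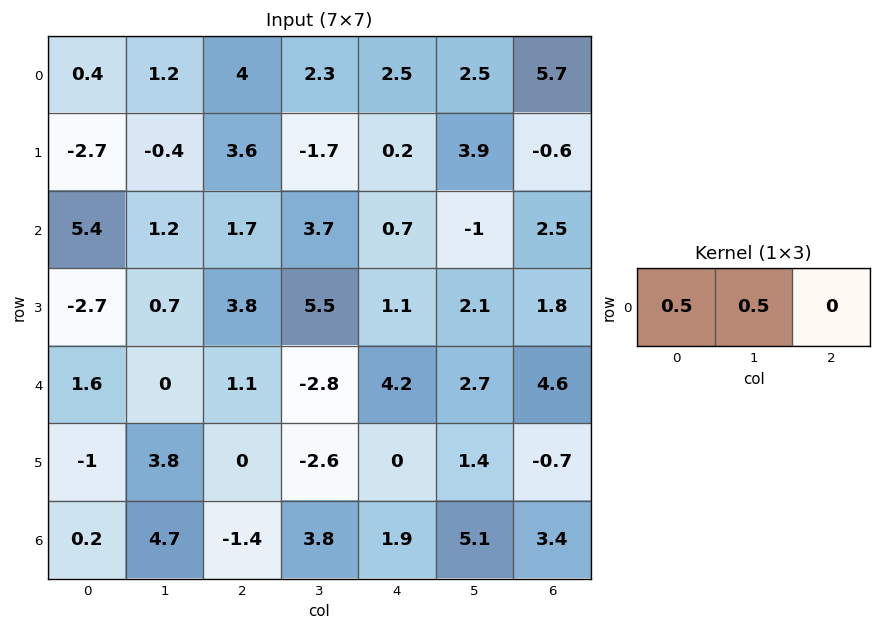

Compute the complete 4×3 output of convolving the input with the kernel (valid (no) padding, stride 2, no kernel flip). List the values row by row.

0.8 3.15 2.5
3.3 2.7 -0.15
0.8 -0.85 3.45
2.45 1.2 3.5

Output[0,0]: The receptive field on the input at this output position is [0.4 1.2 4]. Elementwise product with the kernel and sum: 0.4·0.5 + 1.2·0.5.
Output[0,1]: The receptive field on the input at this output position is [4 2.3 2.5]. Elementwise product with the kernel and sum: 4·0.5 + 2.3·0.5.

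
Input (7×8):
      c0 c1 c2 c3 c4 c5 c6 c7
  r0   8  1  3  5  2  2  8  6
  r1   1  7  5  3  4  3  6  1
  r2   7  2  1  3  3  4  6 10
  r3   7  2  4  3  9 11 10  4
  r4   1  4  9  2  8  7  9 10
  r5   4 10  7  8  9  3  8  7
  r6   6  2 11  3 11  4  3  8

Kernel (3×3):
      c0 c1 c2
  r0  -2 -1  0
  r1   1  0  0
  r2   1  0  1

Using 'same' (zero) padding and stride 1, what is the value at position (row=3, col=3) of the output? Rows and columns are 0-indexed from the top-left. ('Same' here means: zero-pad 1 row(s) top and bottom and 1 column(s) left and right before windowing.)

16

The receptive field on the zero-padded input at this output position is [1 3 3 / 4 3 9 / 9 2 8]. Elementwise product with the kernel and sum: 1·-2 + 3·-1 + 4·1 + 9·1 + 8·1.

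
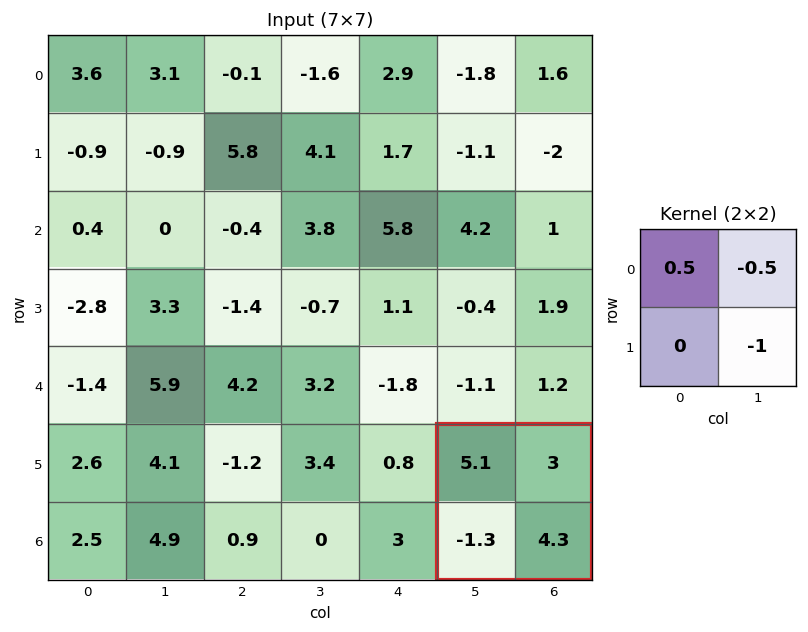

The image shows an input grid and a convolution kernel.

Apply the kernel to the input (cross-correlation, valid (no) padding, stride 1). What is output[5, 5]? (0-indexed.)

The receptive field on the input at this output position is [5.1 3 / -1.3 4.3]. Elementwise product with the kernel and sum: 5.1·0.5 + 3·-0.5 + 4.3·-1.

-3.25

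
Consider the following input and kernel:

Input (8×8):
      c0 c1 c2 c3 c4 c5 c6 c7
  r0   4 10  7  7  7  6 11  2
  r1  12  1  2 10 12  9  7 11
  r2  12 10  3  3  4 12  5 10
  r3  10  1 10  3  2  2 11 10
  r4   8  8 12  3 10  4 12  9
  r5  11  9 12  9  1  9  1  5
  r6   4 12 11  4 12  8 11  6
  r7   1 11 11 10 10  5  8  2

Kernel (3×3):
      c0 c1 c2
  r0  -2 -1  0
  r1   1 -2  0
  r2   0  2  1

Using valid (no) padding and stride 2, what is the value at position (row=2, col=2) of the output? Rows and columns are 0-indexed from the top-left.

The receptive field on the input at this output position is [10 4 12 / 1 9 1 / 12 8 11]. Elementwise product with the kernel and sum: 10·-2 + 4·-1 + 1·1 + 9·-2 + 8·2 + 11·1.

-14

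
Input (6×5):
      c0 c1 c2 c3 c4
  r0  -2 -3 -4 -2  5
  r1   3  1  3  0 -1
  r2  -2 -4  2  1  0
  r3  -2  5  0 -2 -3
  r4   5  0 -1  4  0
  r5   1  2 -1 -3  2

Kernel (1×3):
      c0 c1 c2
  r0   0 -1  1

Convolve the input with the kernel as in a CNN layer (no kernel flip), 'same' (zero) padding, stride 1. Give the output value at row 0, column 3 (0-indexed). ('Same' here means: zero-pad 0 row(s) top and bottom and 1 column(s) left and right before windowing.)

7

The receptive field on the zero-padded input at this output position is [-4 -2 5]. Elementwise product with the kernel and sum: -2·-1 + 5·1.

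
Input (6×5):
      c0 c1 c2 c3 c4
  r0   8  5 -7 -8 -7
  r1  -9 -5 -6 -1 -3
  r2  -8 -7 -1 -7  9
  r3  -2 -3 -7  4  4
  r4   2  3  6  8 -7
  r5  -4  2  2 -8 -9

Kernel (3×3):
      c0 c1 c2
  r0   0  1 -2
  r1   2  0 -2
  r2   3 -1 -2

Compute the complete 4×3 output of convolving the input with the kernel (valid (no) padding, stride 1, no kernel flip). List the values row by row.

Output[0,0]: The receptive field on the input at this output position is [8 5 -7 / -9 -5 -6 / -8 -7 -1]. Elementwise product with the kernel and sum: 5·1 + -7·-2 + -9·2 + -6·-2 + -8·3 + -7·-1 + -1·-2.
Output[0,1]: The receptive field on the input at this output position is [5 -7 -8 / -5 -6 -1 / -7 -1 -7]. Elementwise product with the kernel and sum: -7·1 + -8·-2 + -5·2 + -1·-2 + -7·3 + -1·-1 + -7·-2.

-2 -5 -14
4 -14 -48
-4 -14 -23
-15 -5 54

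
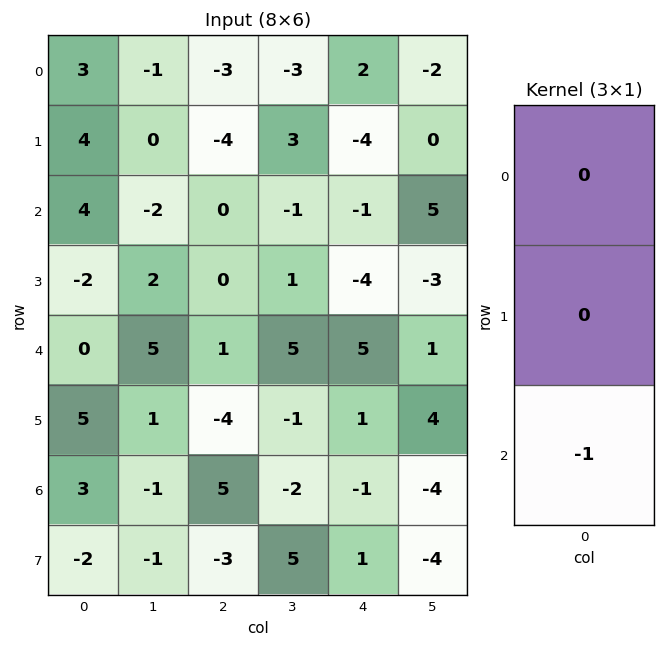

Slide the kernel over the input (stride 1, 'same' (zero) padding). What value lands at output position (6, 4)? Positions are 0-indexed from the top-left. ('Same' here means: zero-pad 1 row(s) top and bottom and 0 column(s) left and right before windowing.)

The receptive field on the zero-padded input at this output position is [1 / -1 / 1]. Elementwise product with the kernel and sum: 1·-1.

-1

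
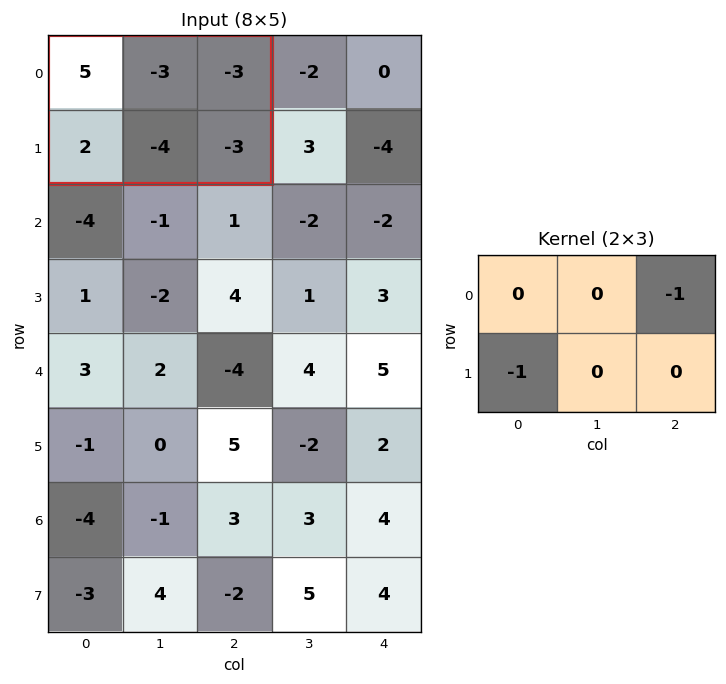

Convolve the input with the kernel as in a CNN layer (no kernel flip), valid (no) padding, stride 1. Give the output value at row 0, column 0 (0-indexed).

1

The receptive field on the input at this output position is [5 -3 -3 / 2 -4 -3]. Elementwise product with the kernel and sum: -3·-1 + 2·-1.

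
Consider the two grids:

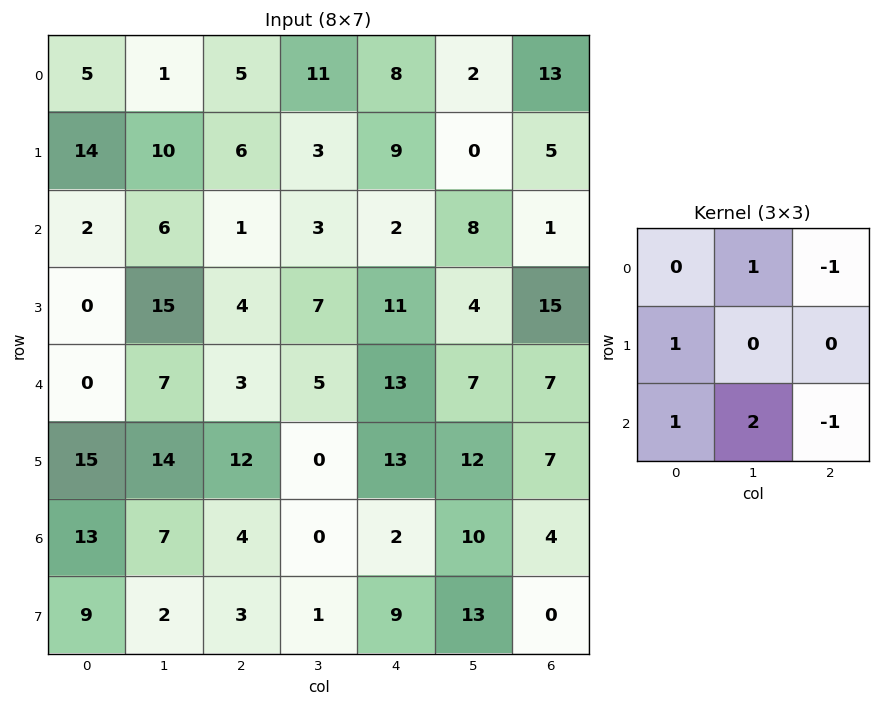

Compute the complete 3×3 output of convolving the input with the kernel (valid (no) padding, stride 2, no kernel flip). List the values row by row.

23 14 15
16 5 38
42 6 31

Output[0,0]: The receptive field on the input at this output position is [5 1 5 / 14 10 6 / 2 6 1]. Elementwise product with the kernel and sum: 1·1 + 5·-1 + 14·1 + 2·1 + 6·2 + 1·-1.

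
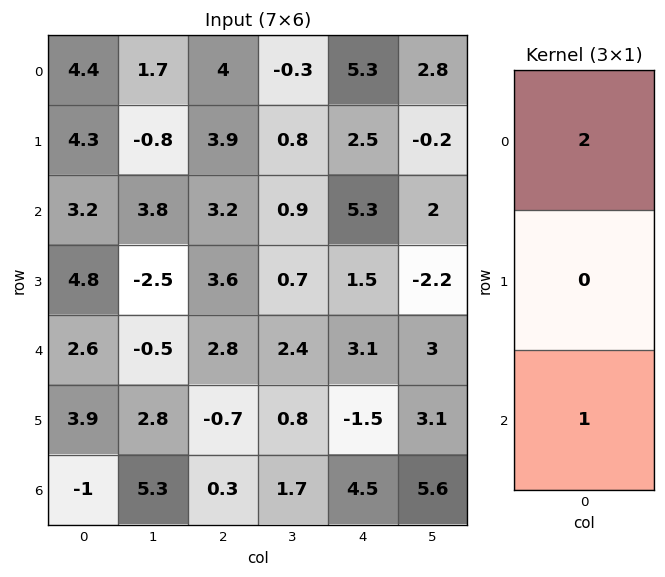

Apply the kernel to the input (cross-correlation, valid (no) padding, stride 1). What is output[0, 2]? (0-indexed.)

11.2

The receptive field on the input at this output position is [4 / 3.9 / 3.2]. Elementwise product with the kernel and sum: 4·2 + 3.2·1.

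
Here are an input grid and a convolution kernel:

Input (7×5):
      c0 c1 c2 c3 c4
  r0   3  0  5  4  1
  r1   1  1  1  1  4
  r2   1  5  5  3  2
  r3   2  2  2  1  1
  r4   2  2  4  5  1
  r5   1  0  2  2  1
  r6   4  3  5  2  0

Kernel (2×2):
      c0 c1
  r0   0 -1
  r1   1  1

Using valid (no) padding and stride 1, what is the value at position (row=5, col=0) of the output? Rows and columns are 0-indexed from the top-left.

7

The receptive field on the input at this output position is [1 0 / 4 3]. Elementwise product with the kernel and sum: 0·-1 + 4·1 + 3·1.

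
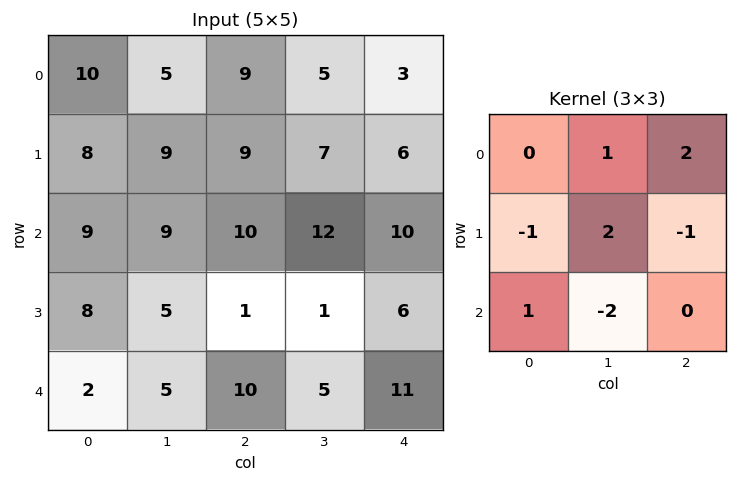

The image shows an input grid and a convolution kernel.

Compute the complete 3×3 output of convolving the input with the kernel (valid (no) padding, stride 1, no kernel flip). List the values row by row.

15 10 -4
24 25 22
22 15 27

Output[0,0]: The receptive field on the input at this output position is [10 5 9 / 8 9 9 / 9 9 10]. Elementwise product with the kernel and sum: 5·1 + 9·2 + 8·-1 + 9·2 + 9·-1 + 9·1 + 9·-2.
Output[0,1]: The receptive field on the input at this output position is [5 9 5 / 9 9 7 / 9 10 12]. Elementwise product with the kernel and sum: 9·1 + 5·2 + 9·-1 + 9·2 + 7·-1 + 9·1 + 10·-2.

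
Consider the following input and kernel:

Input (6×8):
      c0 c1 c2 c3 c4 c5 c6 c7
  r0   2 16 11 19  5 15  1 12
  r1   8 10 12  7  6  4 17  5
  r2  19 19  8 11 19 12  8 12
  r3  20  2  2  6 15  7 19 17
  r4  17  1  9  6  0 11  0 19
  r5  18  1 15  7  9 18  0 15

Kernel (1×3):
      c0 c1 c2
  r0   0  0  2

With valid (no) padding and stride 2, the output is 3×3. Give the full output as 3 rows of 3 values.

Output[0,0]: The receptive field on the input at this output position is [2 16 11]. Elementwise product with the kernel and sum: 11·2.
Output[0,1]: The receptive field on the input at this output position is [11 19 5]. Elementwise product with the kernel and sum: 5·2.

22 10 2
16 38 16
18 0 0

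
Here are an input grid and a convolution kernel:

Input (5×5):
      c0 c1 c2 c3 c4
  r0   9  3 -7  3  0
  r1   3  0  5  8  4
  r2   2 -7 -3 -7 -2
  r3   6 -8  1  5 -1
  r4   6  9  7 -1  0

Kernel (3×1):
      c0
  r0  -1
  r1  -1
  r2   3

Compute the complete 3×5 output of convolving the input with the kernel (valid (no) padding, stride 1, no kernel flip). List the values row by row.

-6 -24 -7 -32 -10
13 -17 1 14 -5
10 42 23 -1 3

Output[0,0]: The receptive field on the input at this output position is [9 / 3 / 2]. Elementwise product with the kernel and sum: 9·-1 + 3·-1 + 2·3.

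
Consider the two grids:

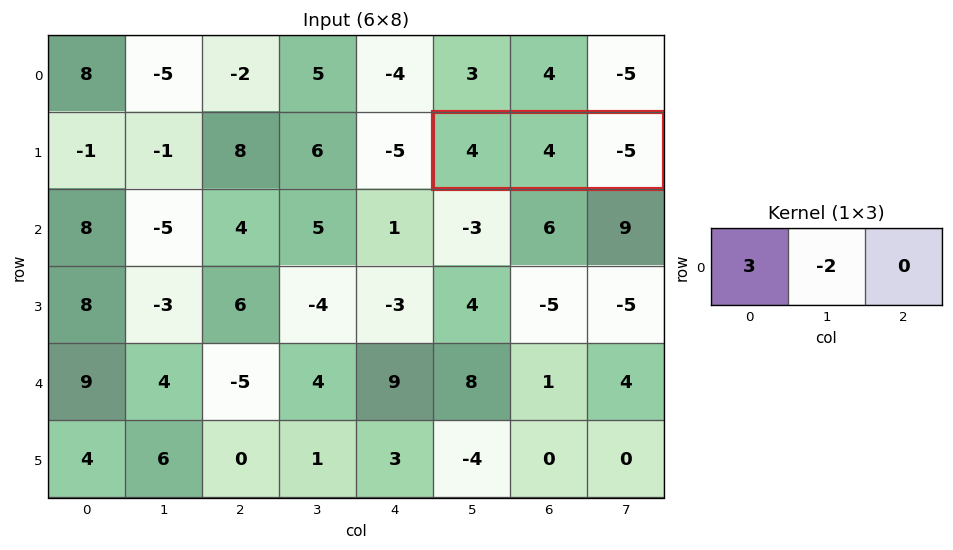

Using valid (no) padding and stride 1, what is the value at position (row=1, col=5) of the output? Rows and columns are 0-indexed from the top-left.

The receptive field on the input at this output position is [4 4 -5]. Elementwise product with the kernel and sum: 4·3 + 4·-2.

4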